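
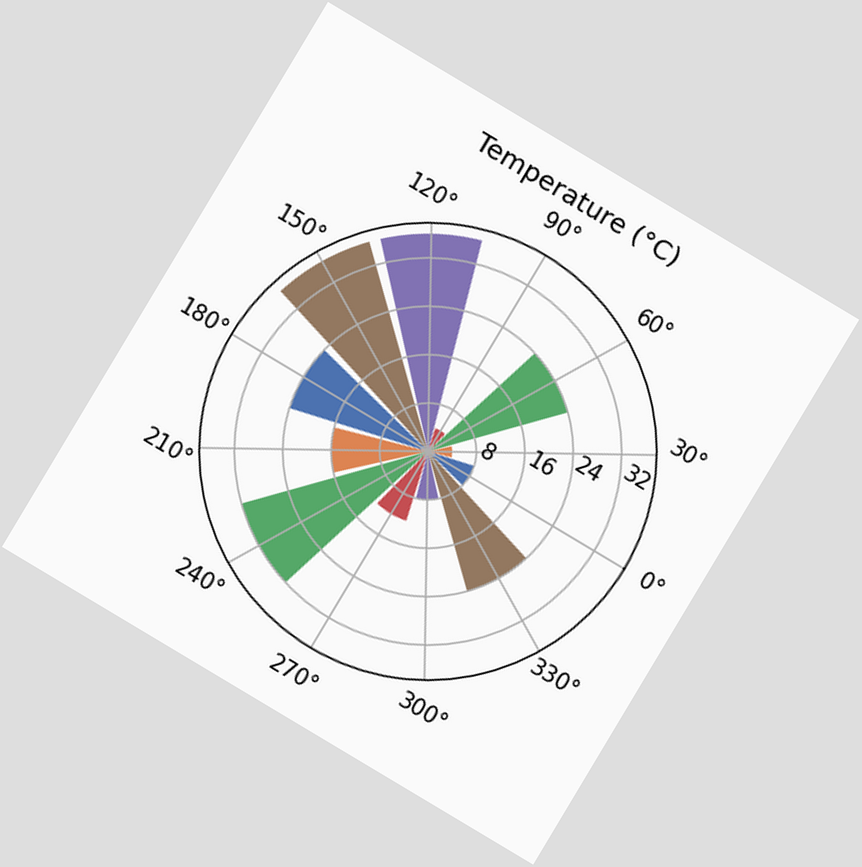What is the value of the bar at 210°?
The chart is tilted about 31° clockwise. The bar at 210° reaches 16°C on the radial axis.

16°C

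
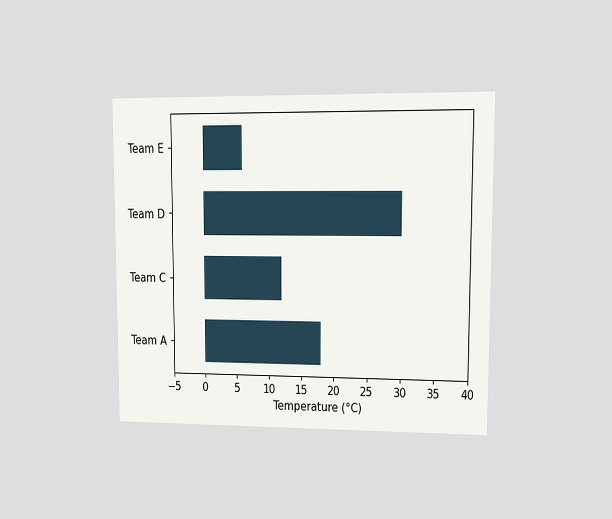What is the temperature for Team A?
The chart is viewed at a slight angle. Reading along the chart's x-axis, the Team A bar reaches 18°C.

18°C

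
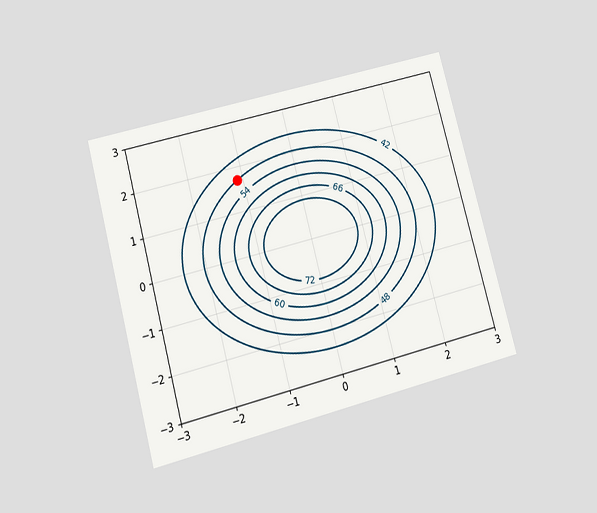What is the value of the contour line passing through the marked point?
The chart is tilted about 15° counter-clockwise and viewed slightly from below. The marked point sits on the contour labelled 48.

48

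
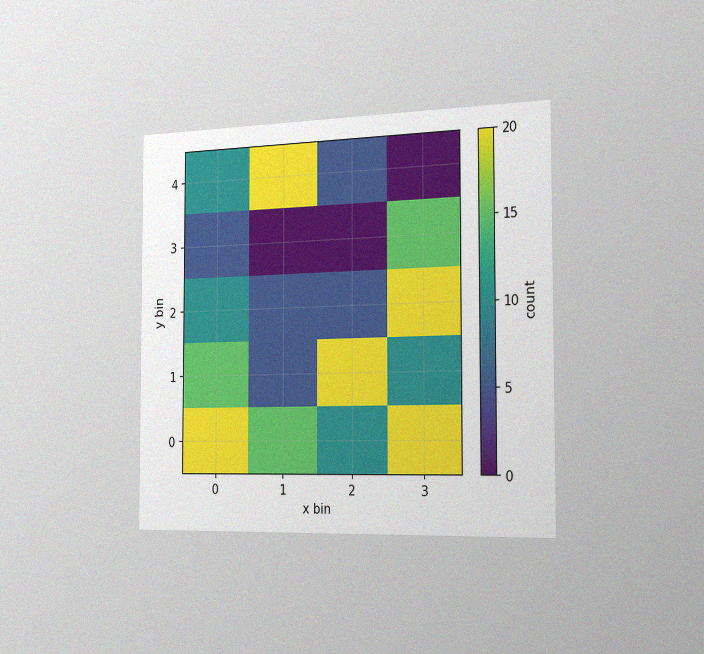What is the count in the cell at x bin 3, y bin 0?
20

The chart is viewed slightly from the right, with some photo noise. Matching the cell (3, 0) against the colorbar gives 20.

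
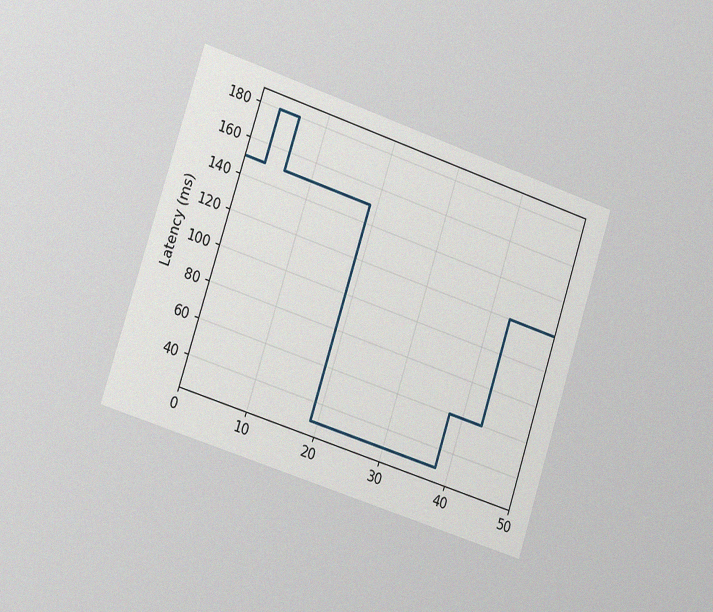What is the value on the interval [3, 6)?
180ms

The chart is tilted about 18° clockwise and viewed slightly from the left, with some photo noise. On [3, 6) the step sits at 180ms.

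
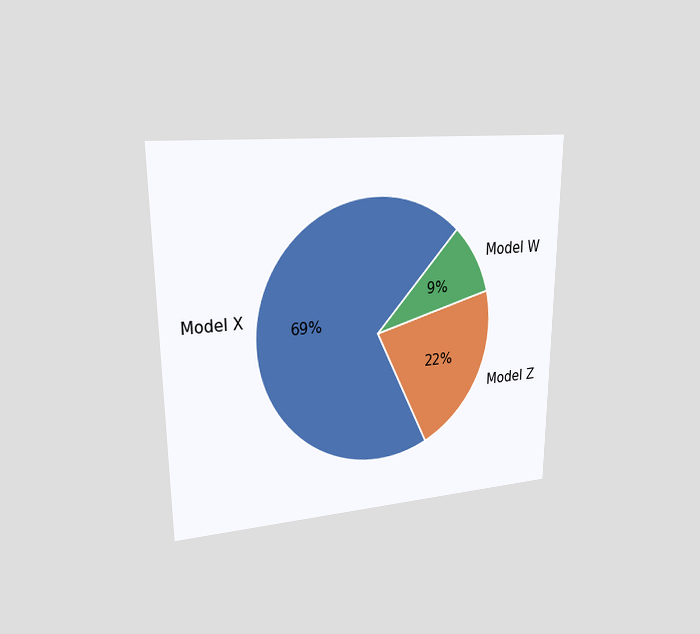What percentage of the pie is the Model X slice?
69%

The chart is viewed at a slight angle. The Model X slice takes up 69% of the pie.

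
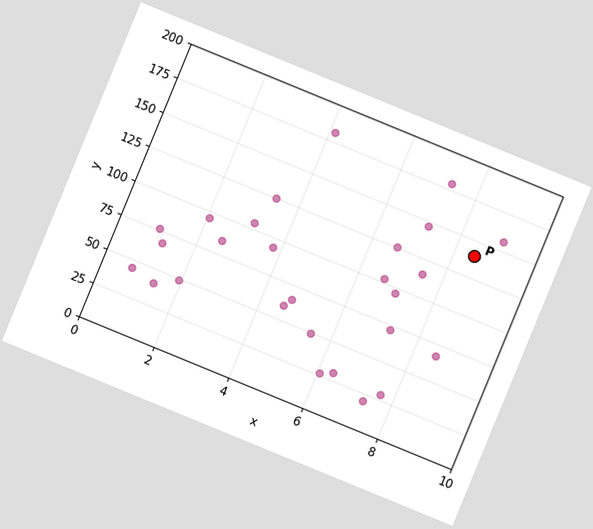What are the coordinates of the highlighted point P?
The chart is tilted about 22° clockwise. Following the gridlines from P to each axis, P sits at (8.5, 140).

(8.5, 140)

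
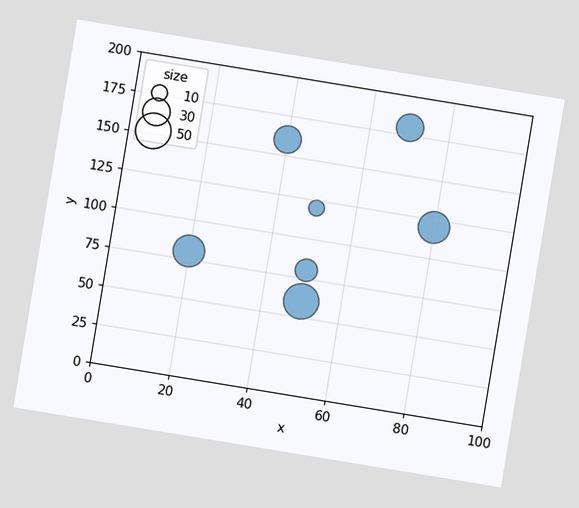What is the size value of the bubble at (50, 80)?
The chart is tilted about 9° clockwise. Matching the bubble at (50, 80) against the size legend gives 20.

20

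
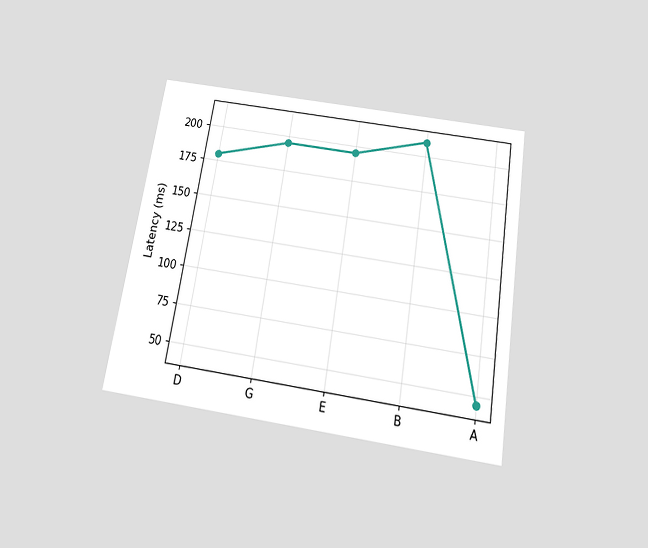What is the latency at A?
45ms

The chart is tilted about 9° clockwise and viewed slightly from below. At A, the line is at 45ms.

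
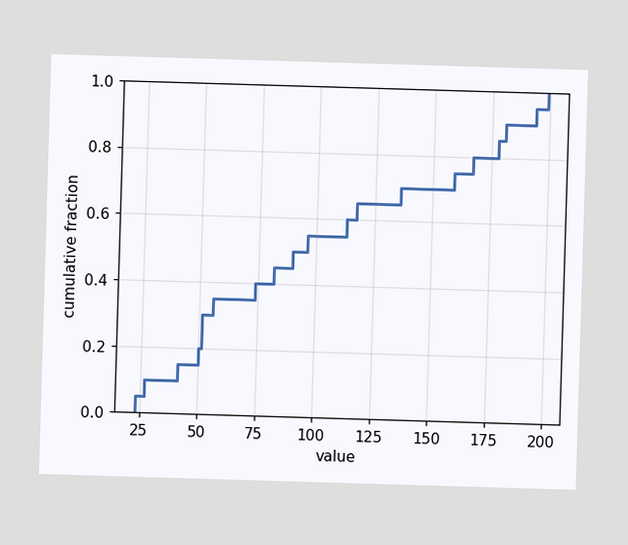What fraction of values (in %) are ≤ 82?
45%

At x=82 the ECDF step is at 45%.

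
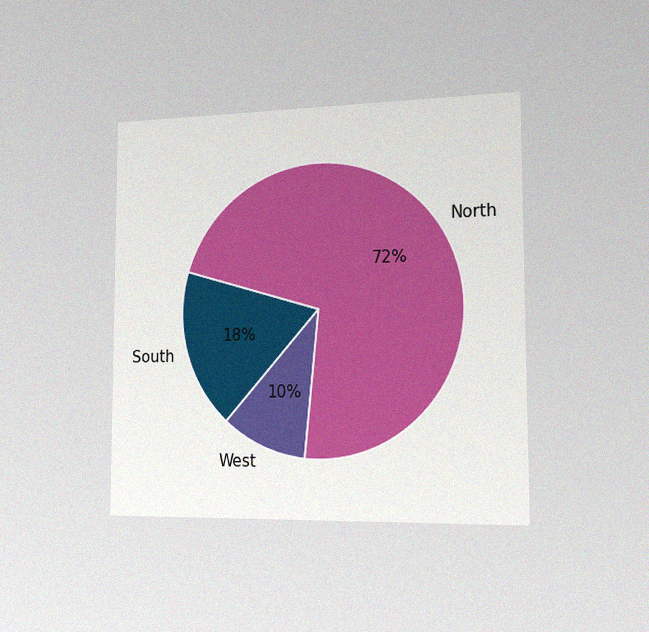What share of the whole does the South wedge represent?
The chart is viewed slightly from the right, with some photo noise. The South slice takes up 18% of the pie.

18%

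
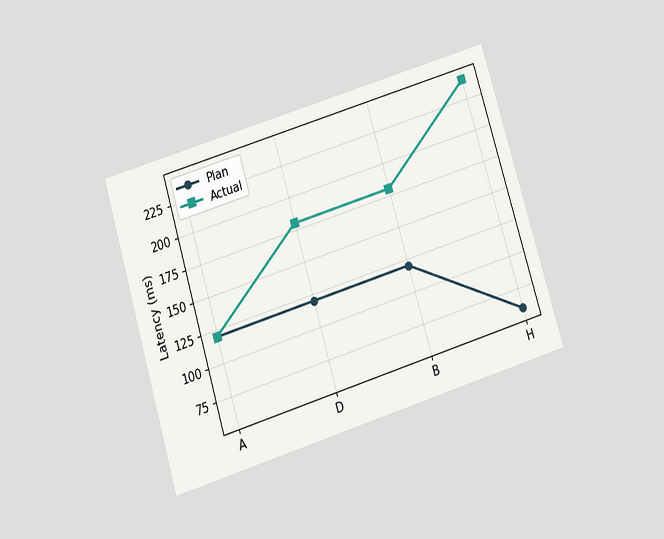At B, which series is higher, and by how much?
The chart is tilted about 17° counter-clockwise and viewed slightly from below. At B, Actual sits above the other line by 60ms.

Actual, by 60ms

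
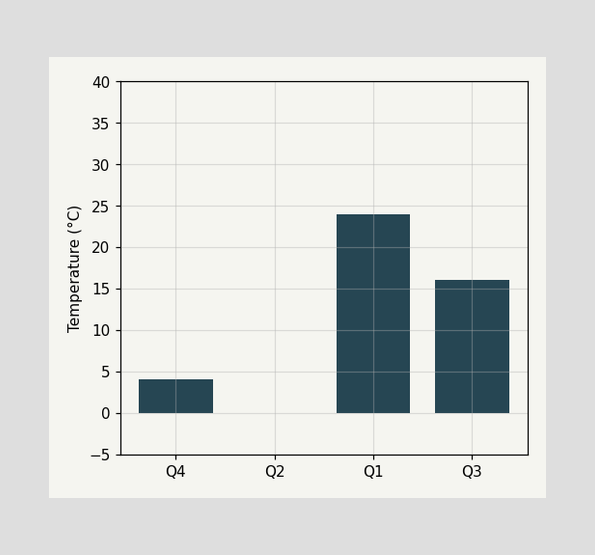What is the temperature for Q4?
Reading along the chart's y-axis, the Q4 bar reaches 4°C.

4°C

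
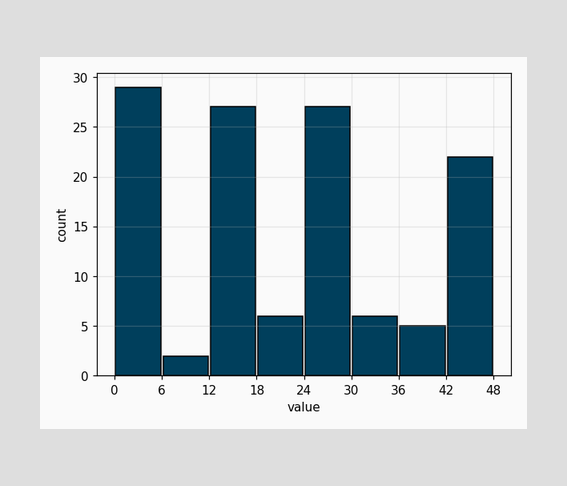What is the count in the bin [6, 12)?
The [6, 12) bin has height 2.

2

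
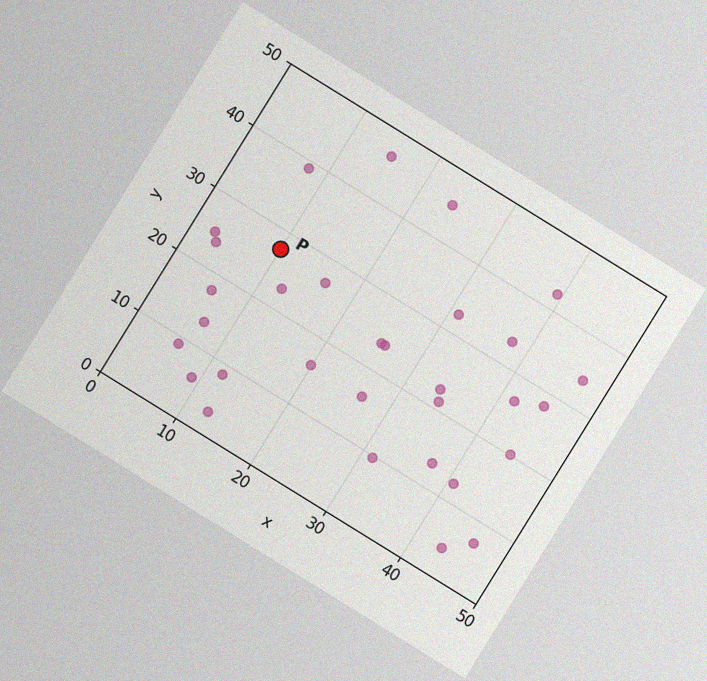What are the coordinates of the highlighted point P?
The chart is tilted about 32° clockwise, with some photo noise. Following the gridlines from P to each axis, P sits at (10, 27.5).

(10, 27.5)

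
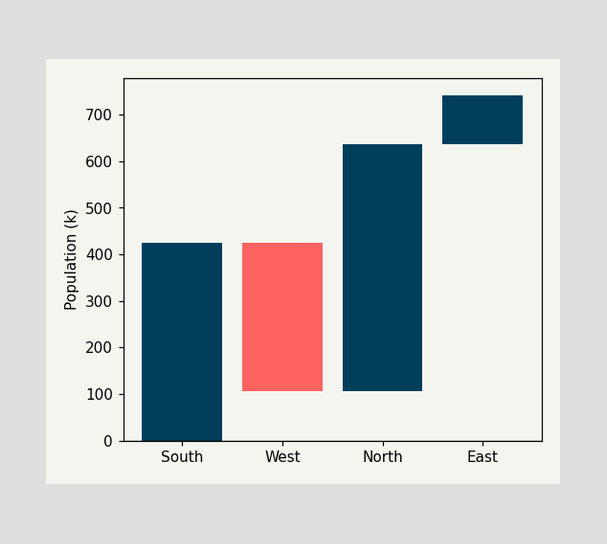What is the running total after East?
742k

After East the running total reaches 742k.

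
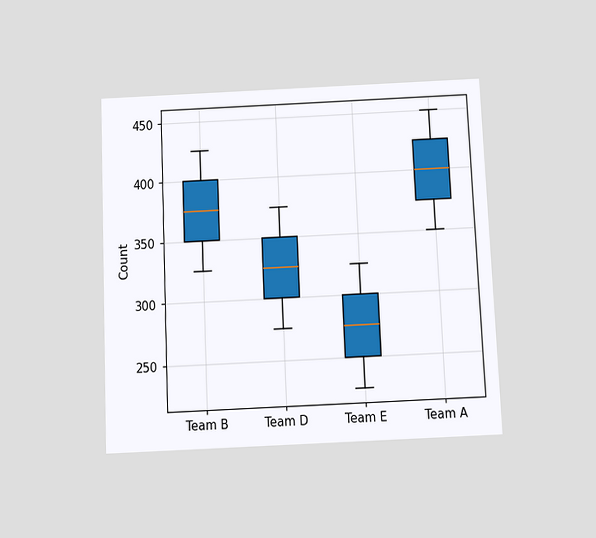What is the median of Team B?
375

The chart is tilted about 2° counter-clockwise and viewed slightly from below. The median line in the Team B box sits at 375.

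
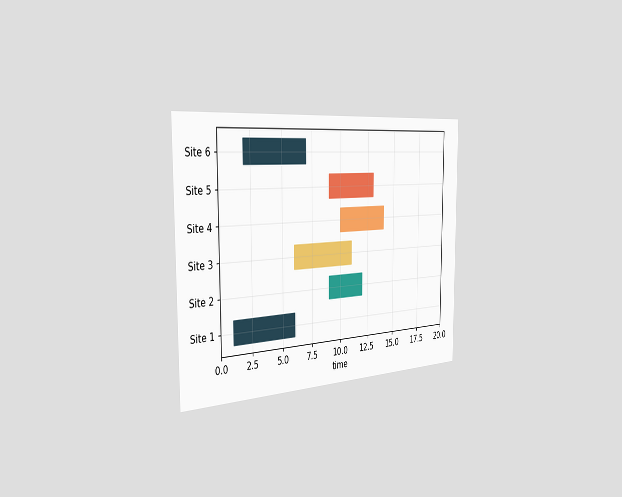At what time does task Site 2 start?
The chart is viewed slightly from the left. The Site 2 bar begins at t=9.

9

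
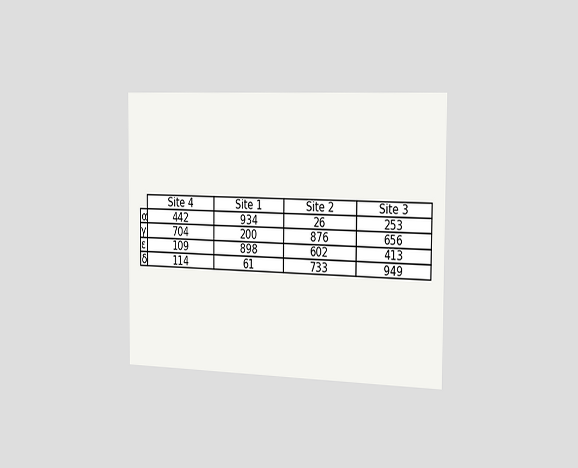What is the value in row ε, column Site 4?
109

The chart is viewed slightly from the right. The (ε, Site 4) cell reads 109.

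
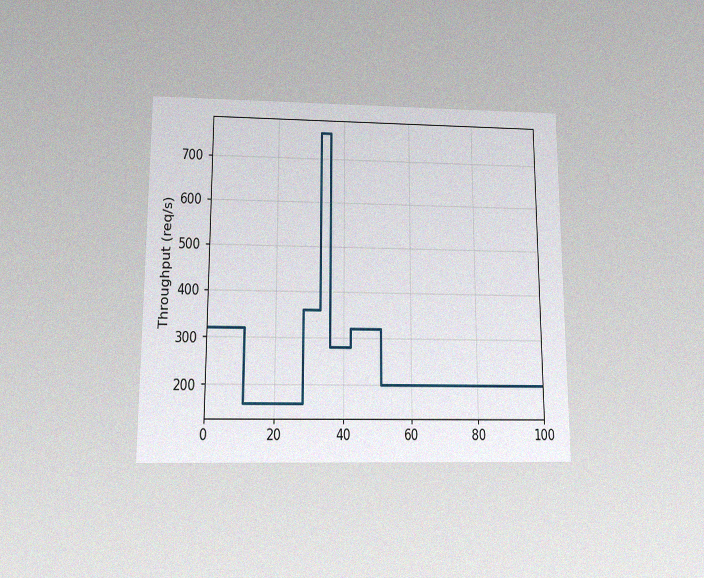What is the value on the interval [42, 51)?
The chart is viewed slightly from below, with some photo noise. On [42, 51) the step sits at 320req/s.

320req/s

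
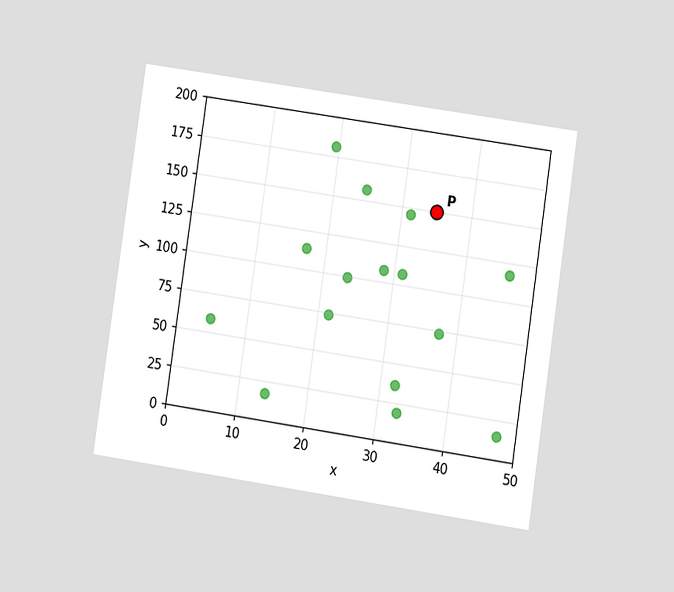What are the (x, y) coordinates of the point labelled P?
The chart is tilted about 8° clockwise and viewed at a slight angle. Following the gridlines from P to each axis, P sits at (35, 150).

(35, 150)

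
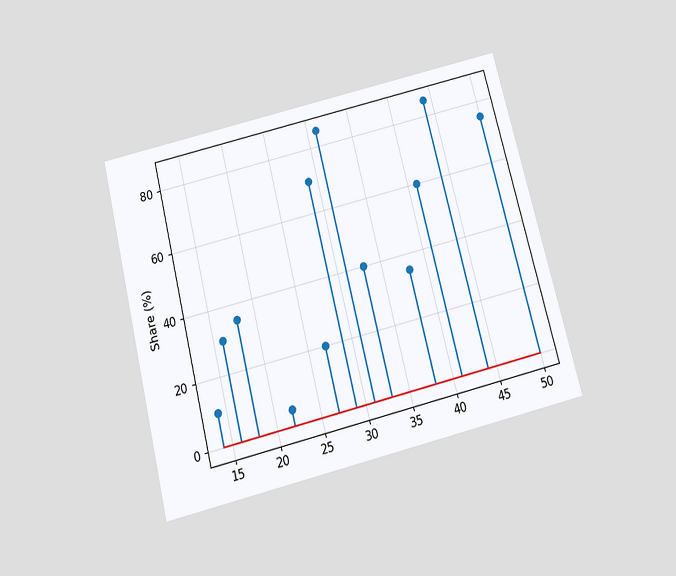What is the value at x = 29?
The chart is tilted about 14° counter-clockwise and viewed slightly from below. The stem at x=29 reaches 70%.

70%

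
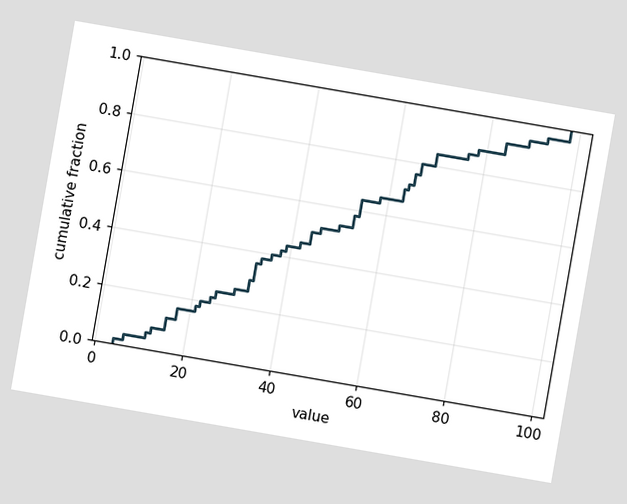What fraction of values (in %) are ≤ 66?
80%

The chart is tilted about 10° clockwise. At x=66 the ECDF step is at 80%.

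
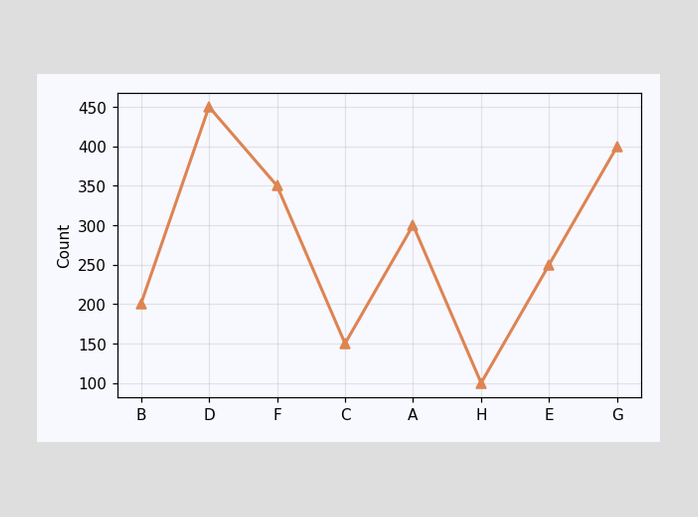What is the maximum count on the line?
450

The highest point is at D, and reading across to the y-axis gives 450.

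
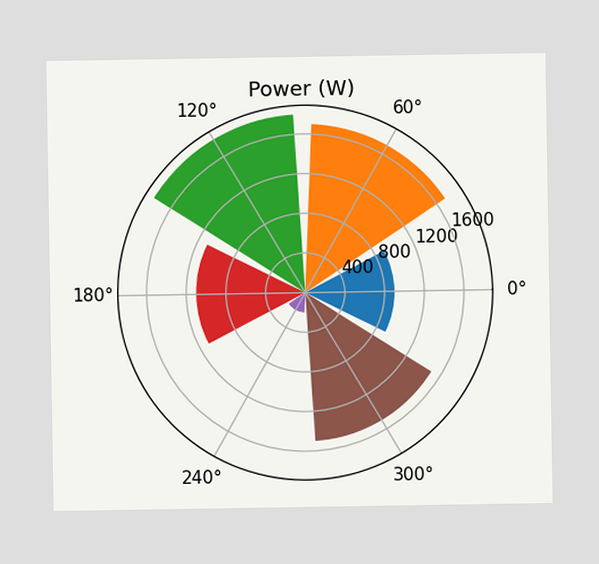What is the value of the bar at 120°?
1800W

The bar at 120° reaches 1800W on the radial axis.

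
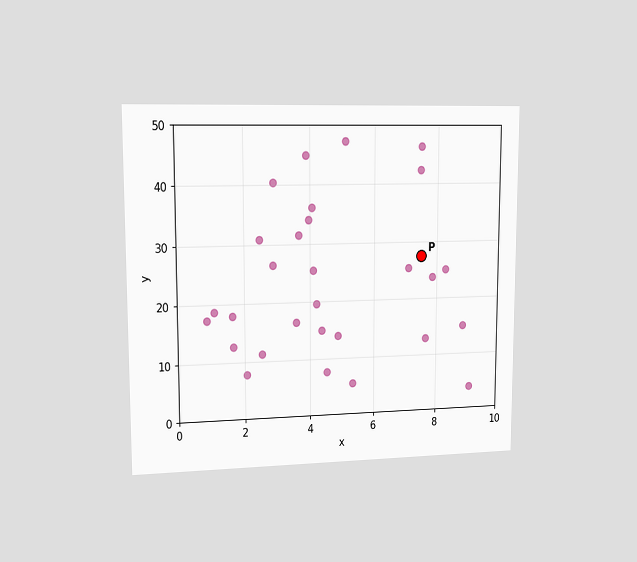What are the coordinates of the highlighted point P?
(7.5, 27.5)

The chart is viewed slightly from the left. Following the gridlines from P to each axis, P sits at (7.5, 27.5).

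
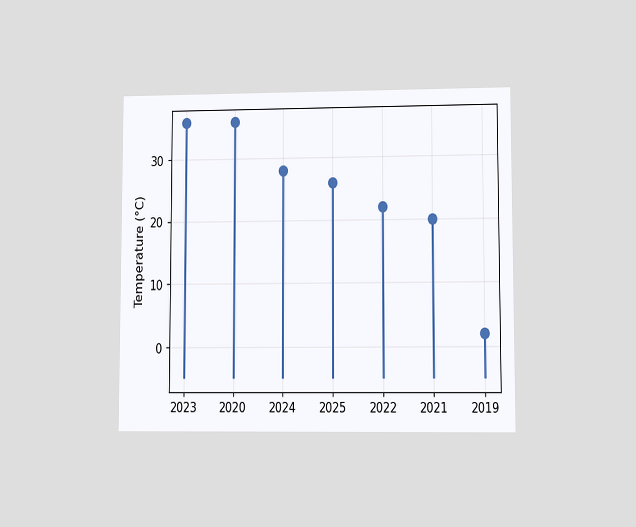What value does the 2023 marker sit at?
The chart is viewed at a slight angle. The 2023 marker sits at 36°C.

36°C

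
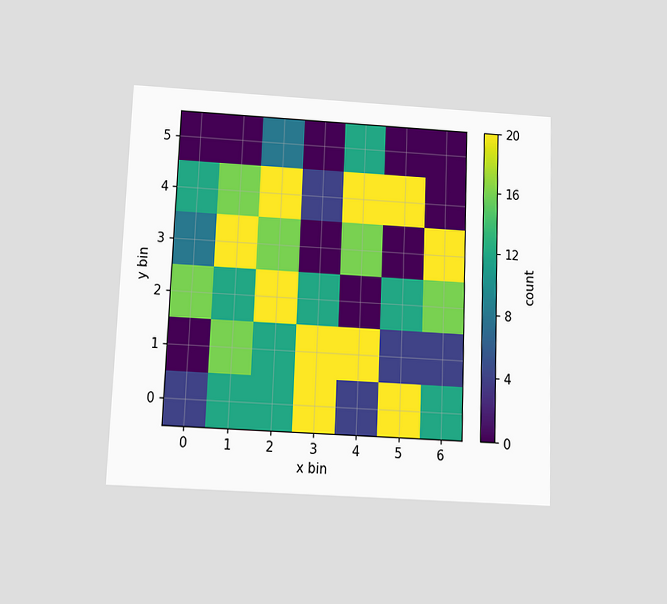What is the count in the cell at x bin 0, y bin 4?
12

The chart is tilted about 2° clockwise and viewed slightly from below. Matching the cell (0, 4) against the colorbar gives 12.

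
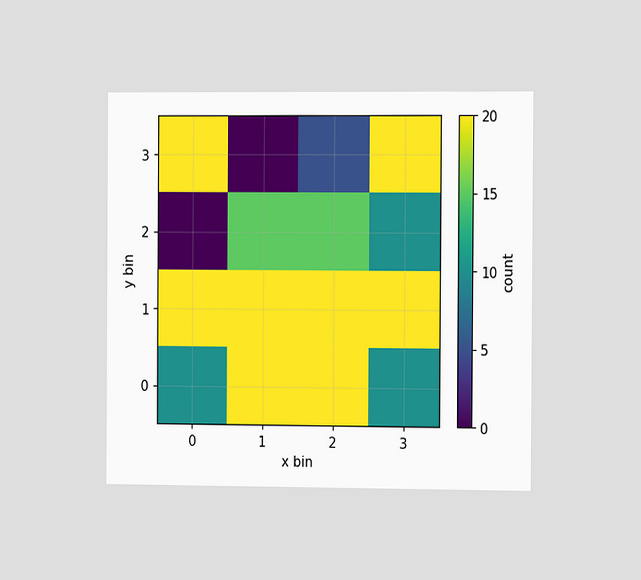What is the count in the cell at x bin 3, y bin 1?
The chart is viewed slightly from the right. Matching the cell (3, 1) against the colorbar gives 20.

20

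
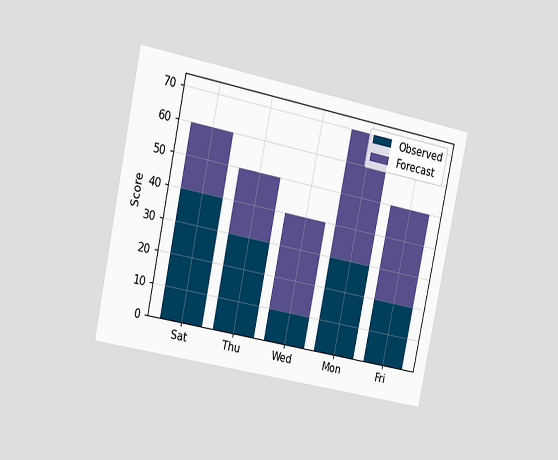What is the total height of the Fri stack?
The chart is tilted about 12° clockwise and viewed slightly from the left. The Fri stack's top reaches 50 on the y-axis.

50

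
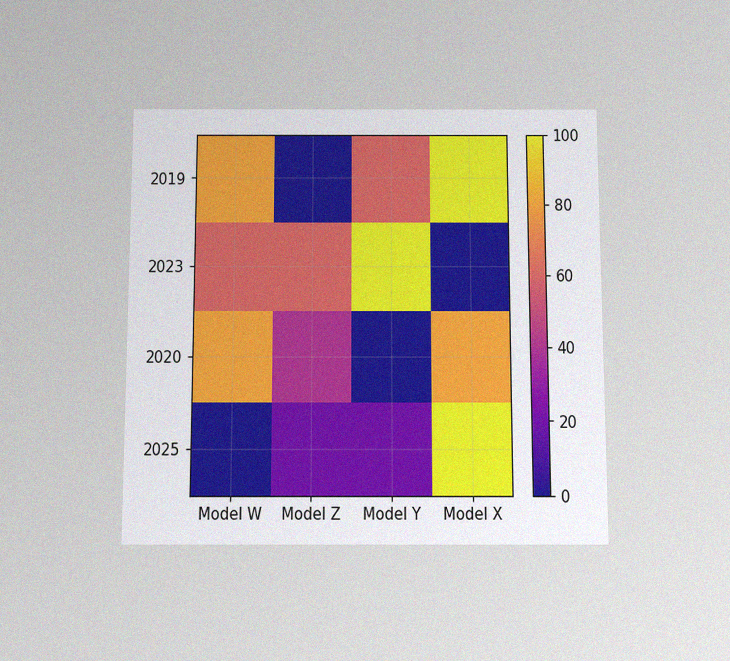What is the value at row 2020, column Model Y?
0

The chart is viewed slightly from below, with some photo noise. Matching cell (2020, Model Y) against the colorbar gives 0.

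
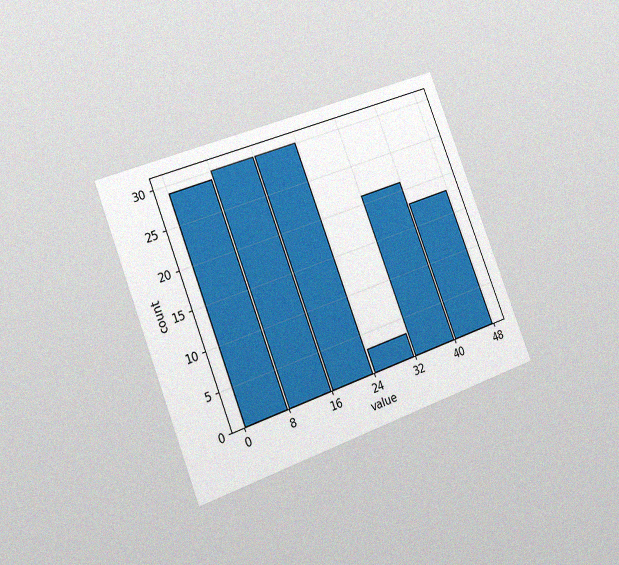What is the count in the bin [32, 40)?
21

The chart is tilted about 21° counter-clockwise and viewed slightly from the left, with some photo noise. The [32, 40) bin has height 21.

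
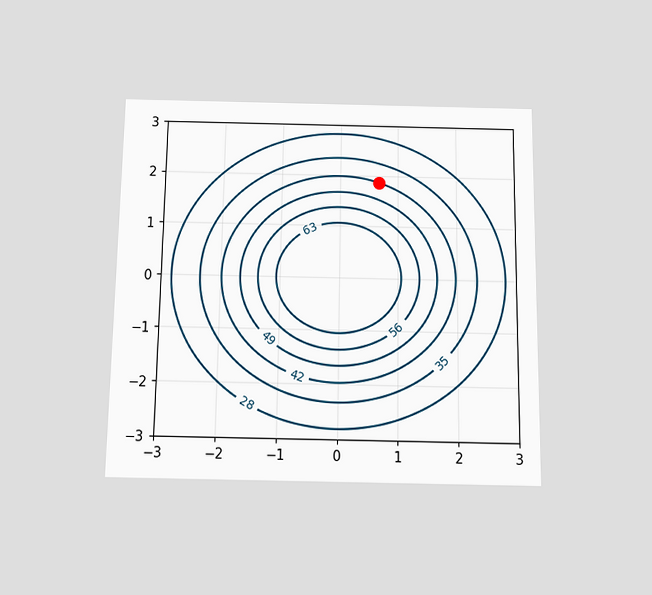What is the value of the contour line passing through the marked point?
42

The chart is viewed slightly from below. The marked point sits on the contour labelled 42.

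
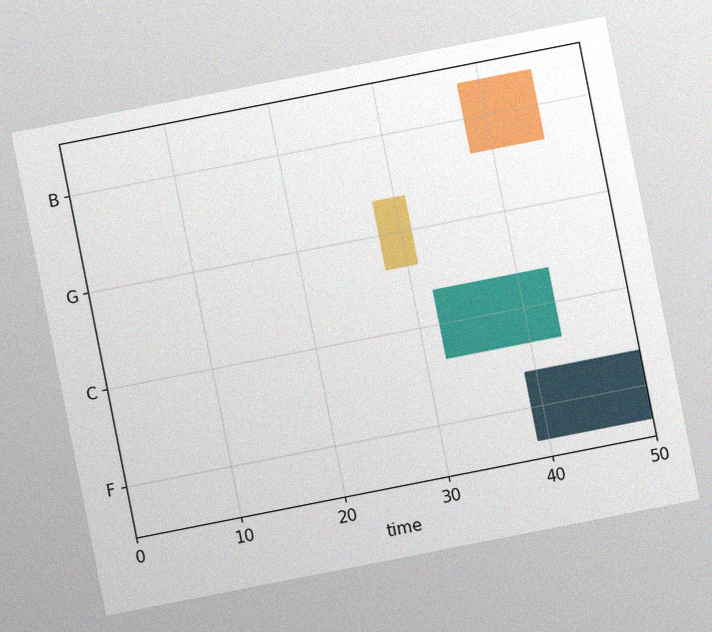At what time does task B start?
The chart is tilted about 11° counter-clockwise, with some photo noise. The B bar begins at t=38.

38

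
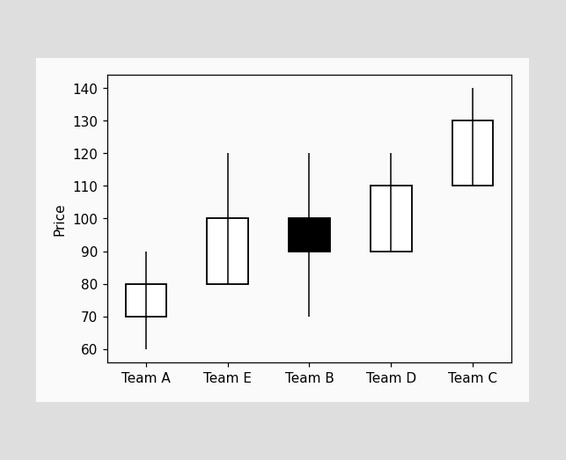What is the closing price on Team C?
130

The Team C candle closes at 130.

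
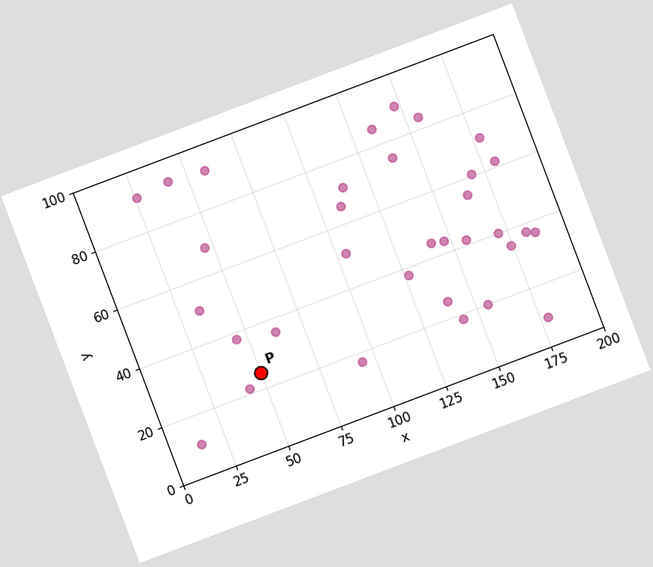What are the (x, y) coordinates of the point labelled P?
The chart is tilted about 21° counter-clockwise. Following the gridlines from P to each axis, P sits at (50, 25).

(50, 25)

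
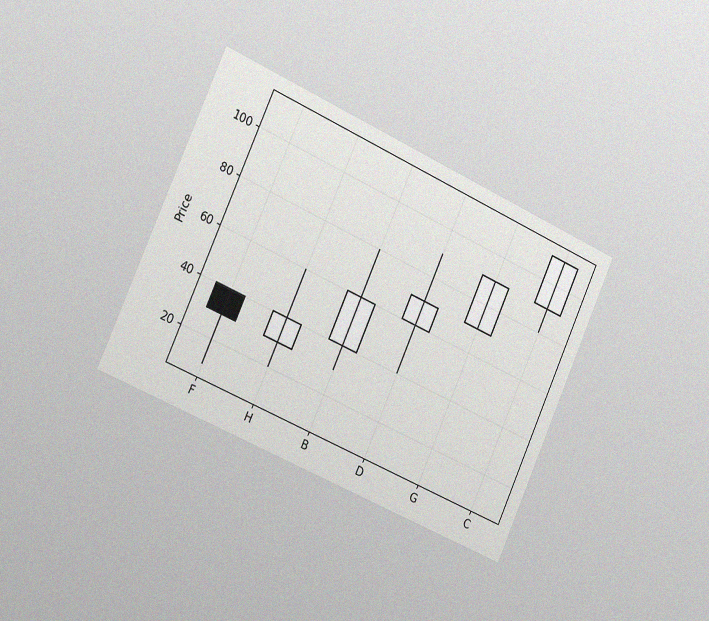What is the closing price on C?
110

The chart is tilted about 24° clockwise and viewed slightly from the left, with some photo noise. The C candle closes at 110.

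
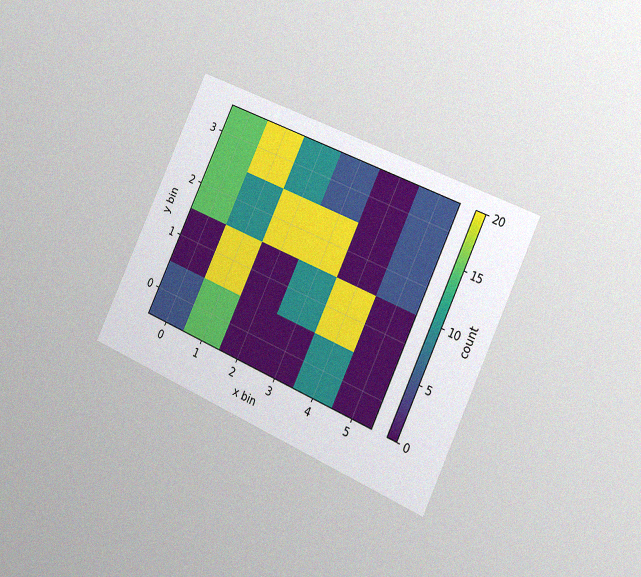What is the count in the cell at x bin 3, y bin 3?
The chart is tilted about 25° clockwise and viewed slightly from the right, with some photo noise. Matching the cell (3, 3) against the colorbar gives 5.

5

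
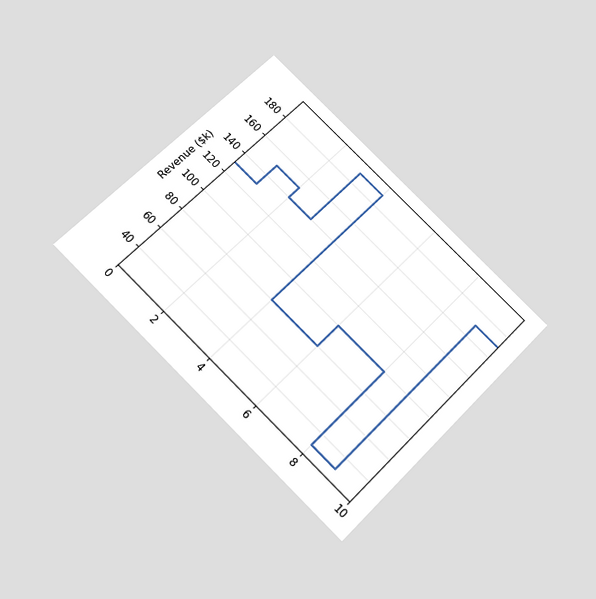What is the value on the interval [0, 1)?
$130k

The chart is tilted about 45° clockwise and viewed slightly from below. On [0, 1) the step sits at $130k.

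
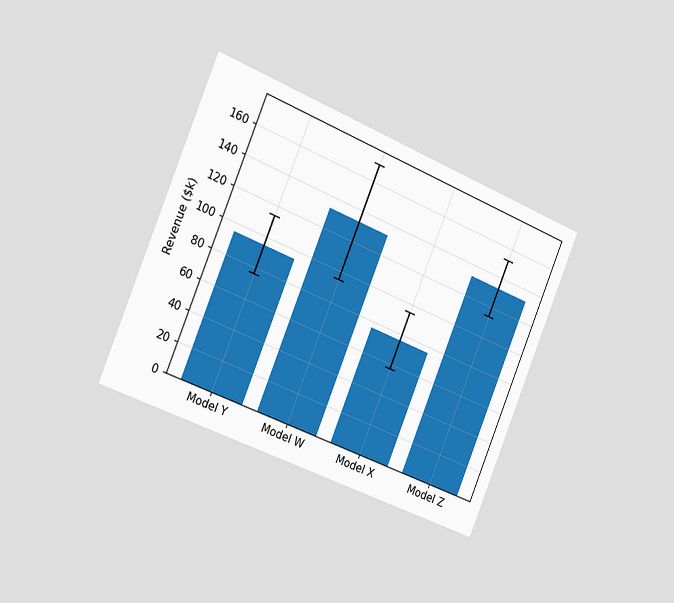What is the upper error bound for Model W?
The chart is tilted about 23° clockwise and viewed slightly from the left. The Model W bar's upper whisker reaches $171k.

$171k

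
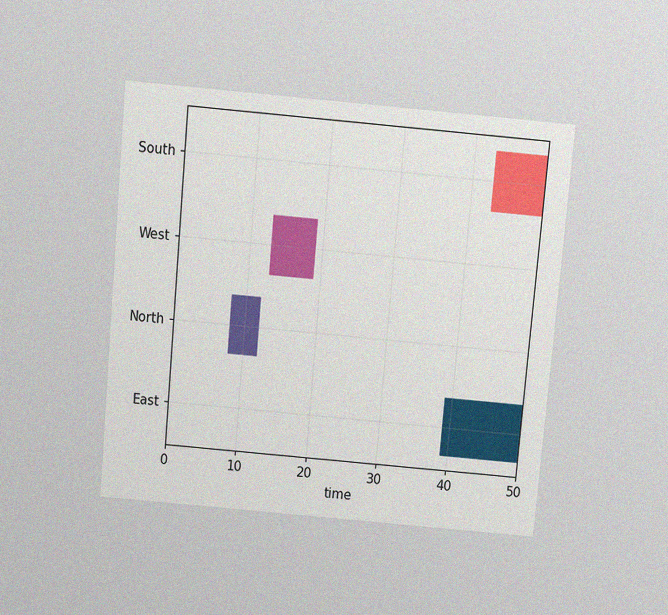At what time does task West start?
13

The chart is tilted about 5° clockwise and viewed slightly from above, with some photo noise. The West bar begins at t=13.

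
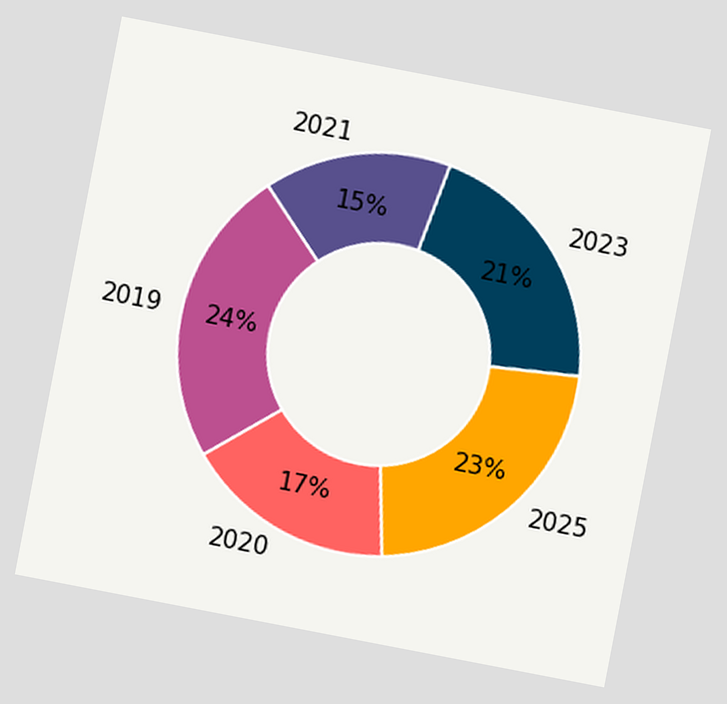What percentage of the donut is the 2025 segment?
23%

The chart is tilted about 11° clockwise. The 2025 segment takes up 23% of the ring.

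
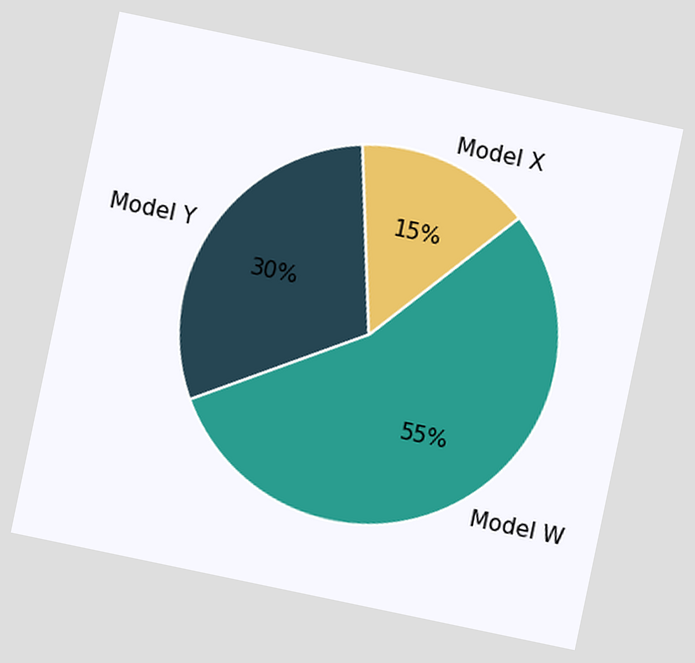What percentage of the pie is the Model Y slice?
The chart is tilted about 12° clockwise. The Model Y slice takes up 30% of the pie.

30%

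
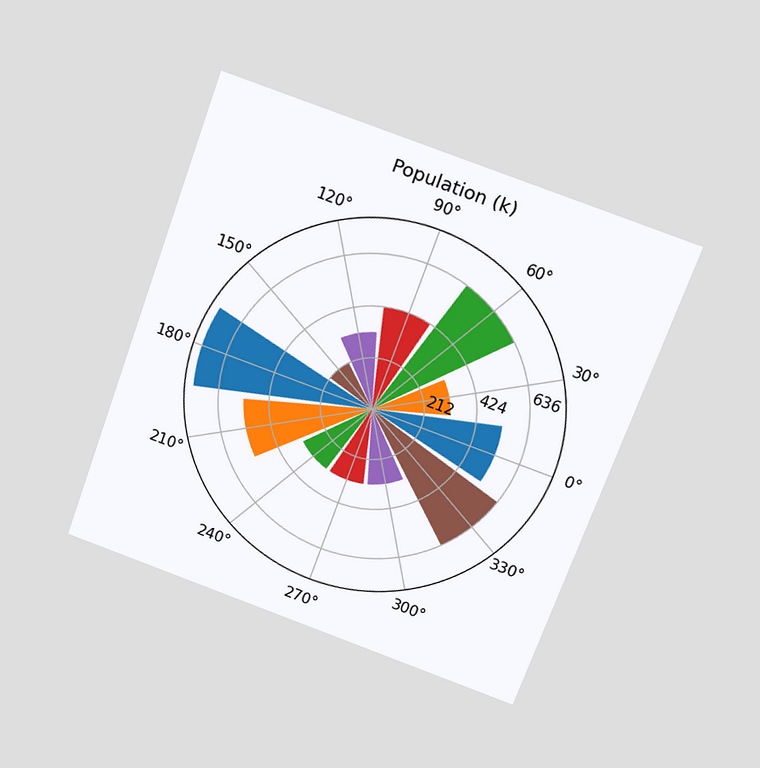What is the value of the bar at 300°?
The chart is tilted about 20° clockwise and viewed slightly from above. The bar at 300° reaches 318k on the radial axis.

318k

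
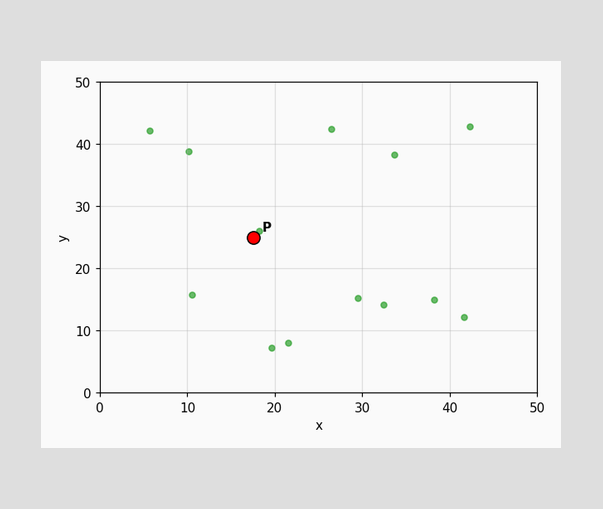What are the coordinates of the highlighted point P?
Following the gridlines from P to each axis, P sits at (17.5, 25).

(17.5, 25)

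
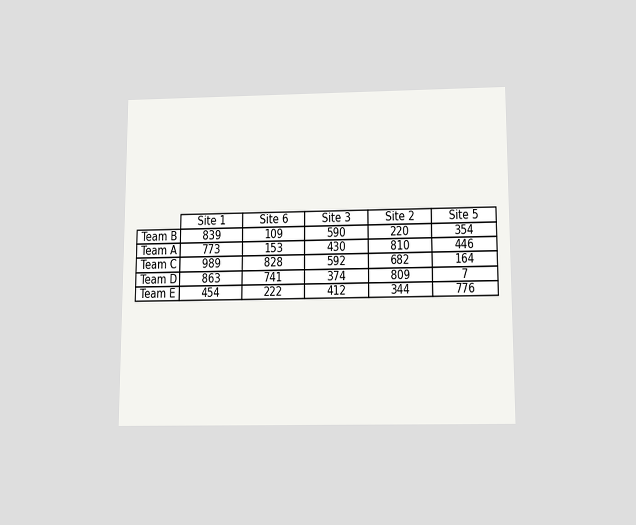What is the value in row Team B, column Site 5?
354

The chart is viewed slightly from below. The (Team B, Site 5) cell reads 354.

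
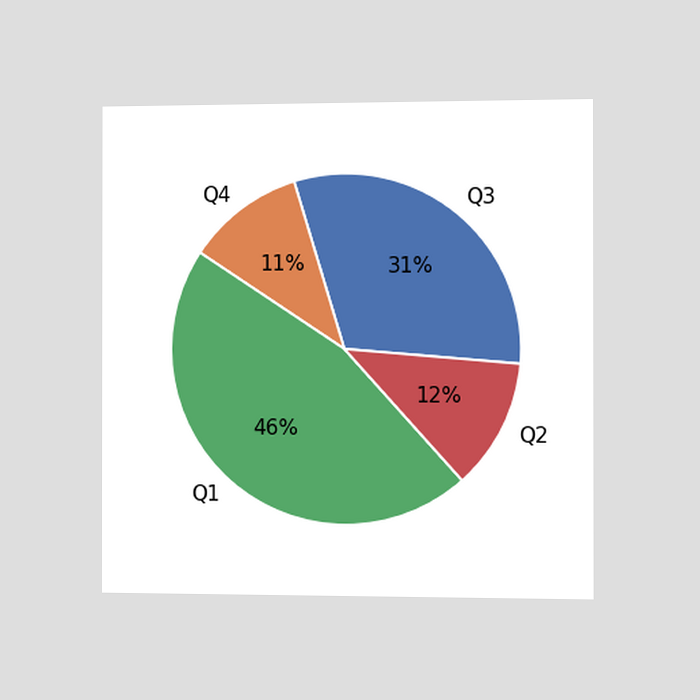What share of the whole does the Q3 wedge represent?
The chart is viewed slightly from the right. The Q3 slice takes up 31% of the pie.

31%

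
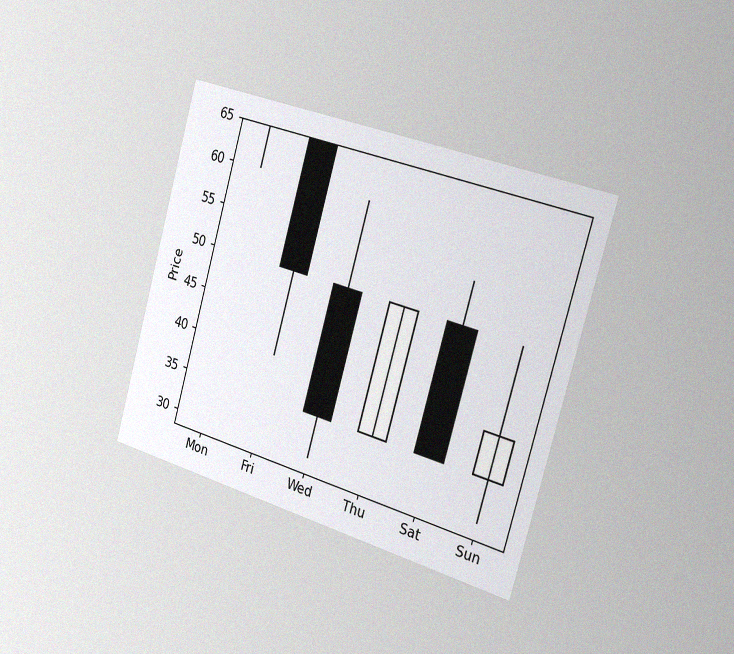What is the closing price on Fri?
The chart is tilted about 16° clockwise and viewed slightly from the right, with some photo noise. The Fri candle closes at 50.

50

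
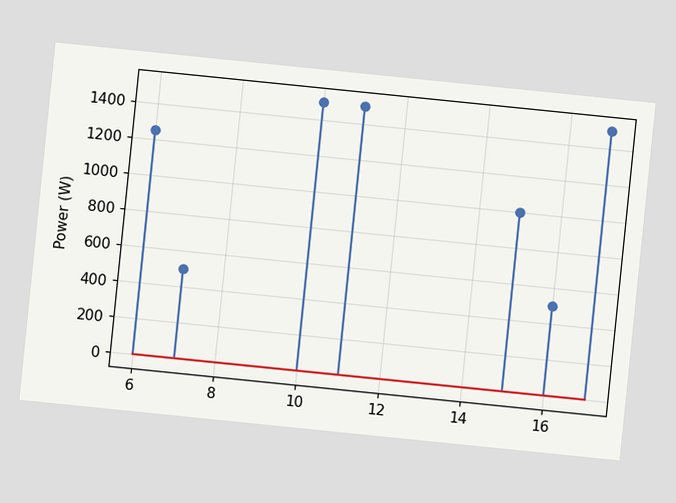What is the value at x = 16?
The chart is tilted about 6° clockwise. The stem at x=16 reaches 500W.

500W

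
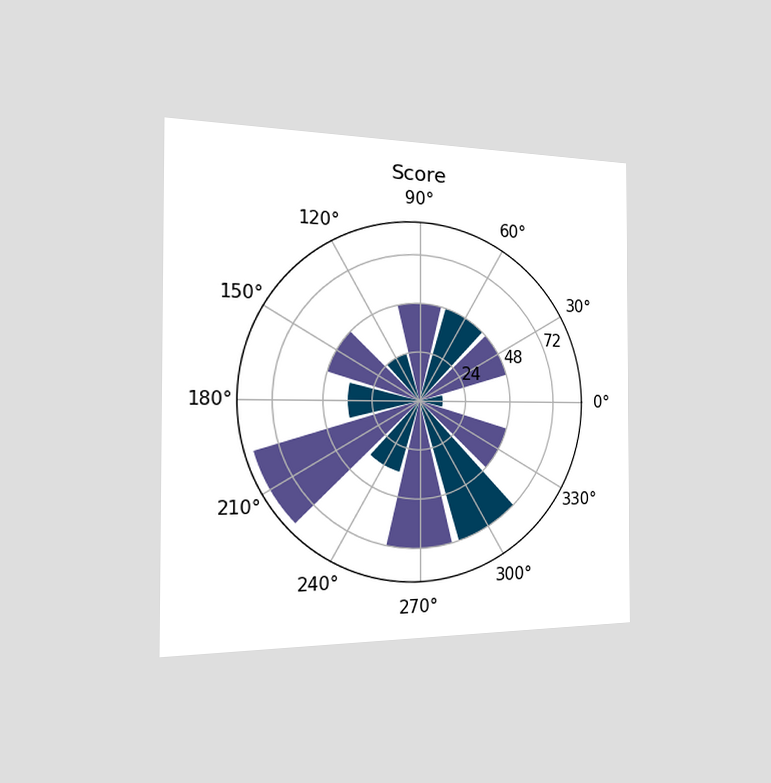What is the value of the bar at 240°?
36

The chart is viewed slightly from the left. The bar at 240° reaches 36 on the radial axis.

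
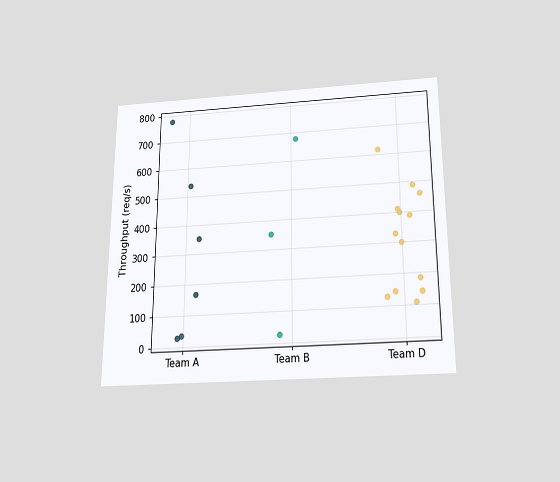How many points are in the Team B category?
The chart is viewed slightly from below. Counting the markers in the Team B column gives 3.

3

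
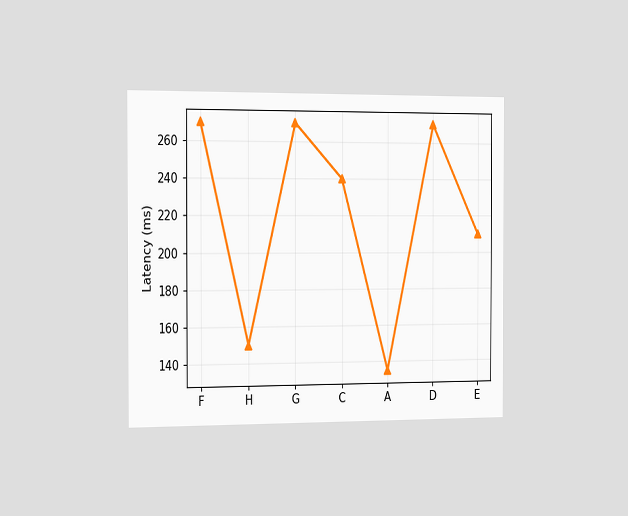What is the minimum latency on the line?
The chart is viewed slightly from the left. The lowest point is at A, and reading across to the y-axis gives 135ms.

135ms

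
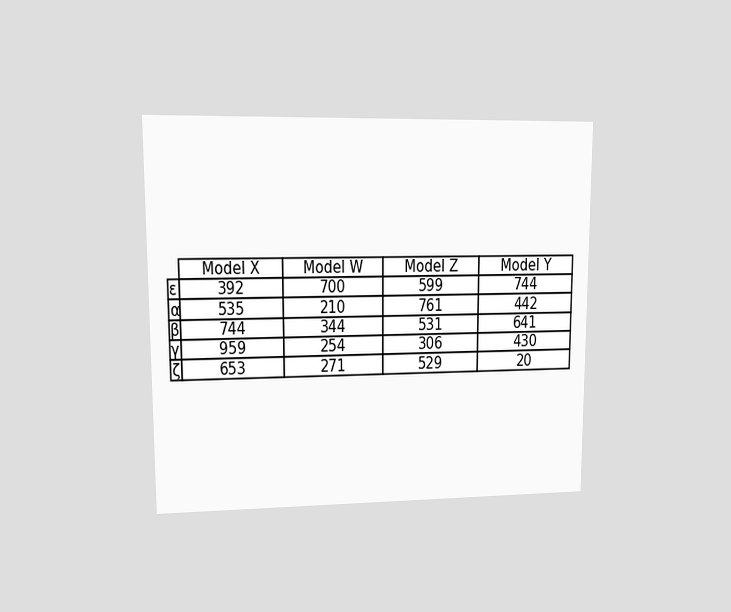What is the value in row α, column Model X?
535

The chart is viewed at a slight angle. The (α, Model X) cell reads 535.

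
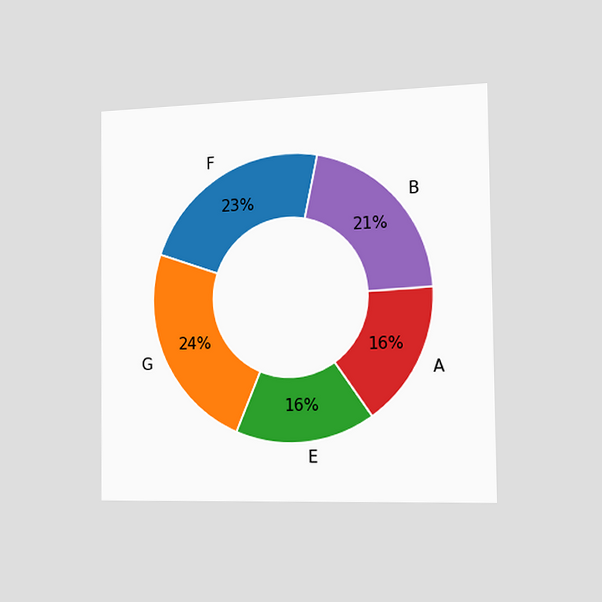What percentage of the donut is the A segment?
16%

The chart is viewed slightly from the right. The A segment takes up 16% of the ring.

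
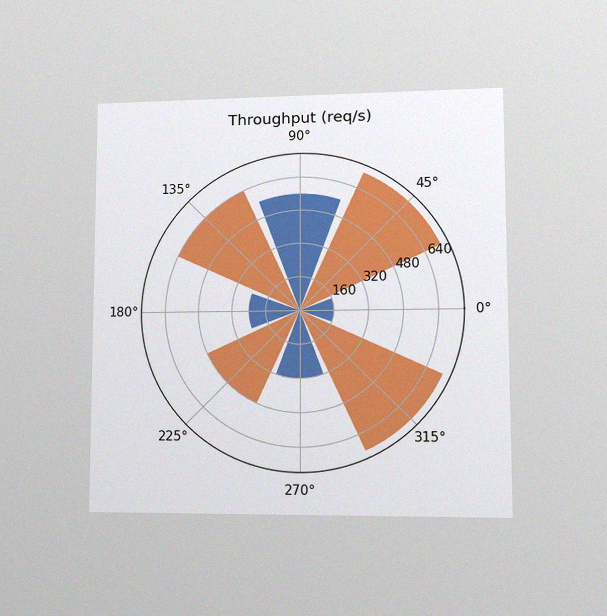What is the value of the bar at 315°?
720req/s

The chart is viewed at a slight angle, with some photo noise. The bar at 315° reaches 720req/s on the radial axis.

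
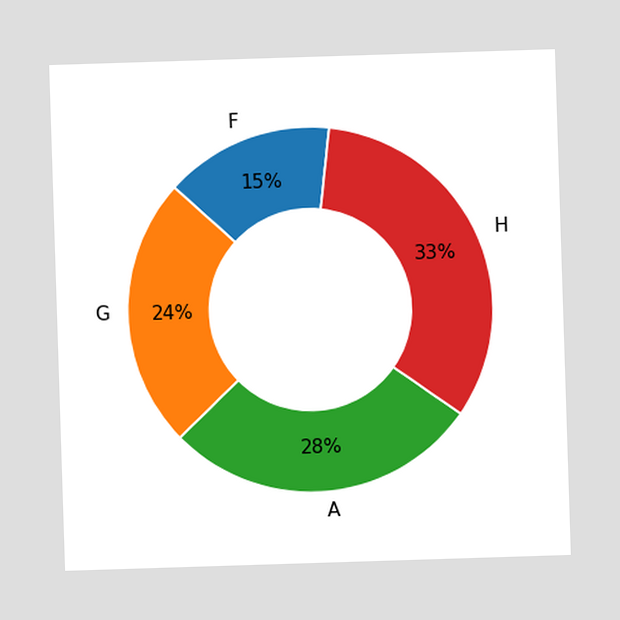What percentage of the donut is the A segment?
28%

The A segment takes up 28% of the ring.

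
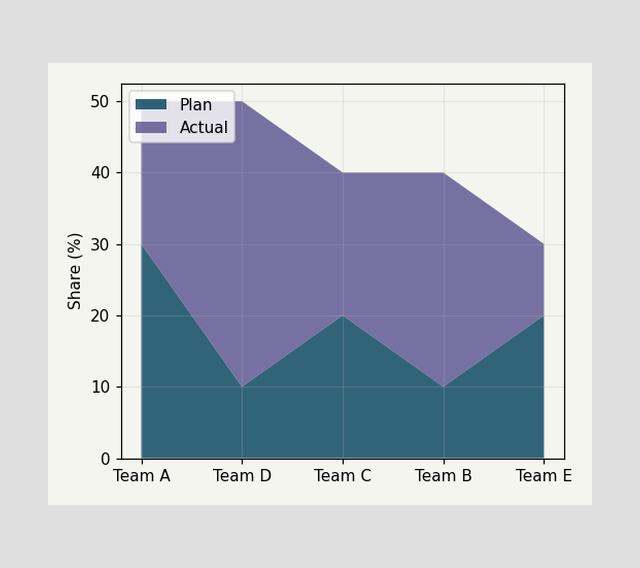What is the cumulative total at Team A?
50%

The stacked total at Team A reaches 50%.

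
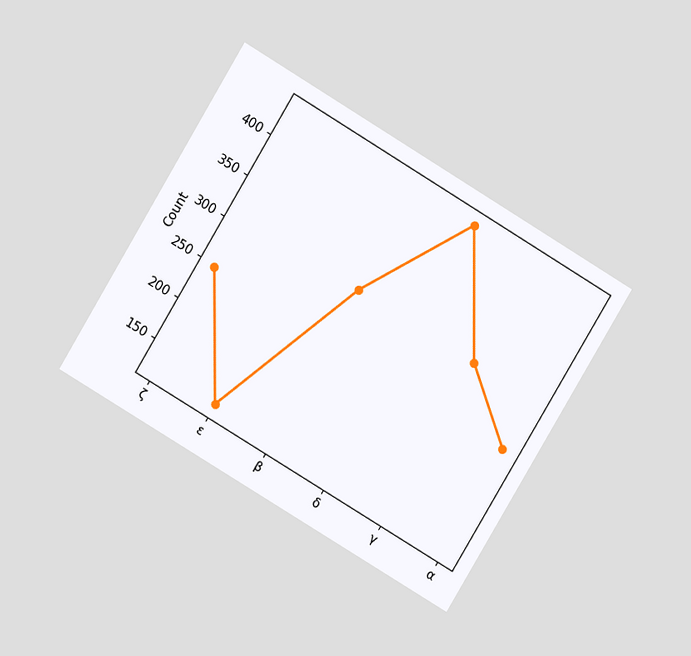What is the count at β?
310

The chart is tilted about 31° clockwise and viewed at a slight angle. At β, the line is at 310.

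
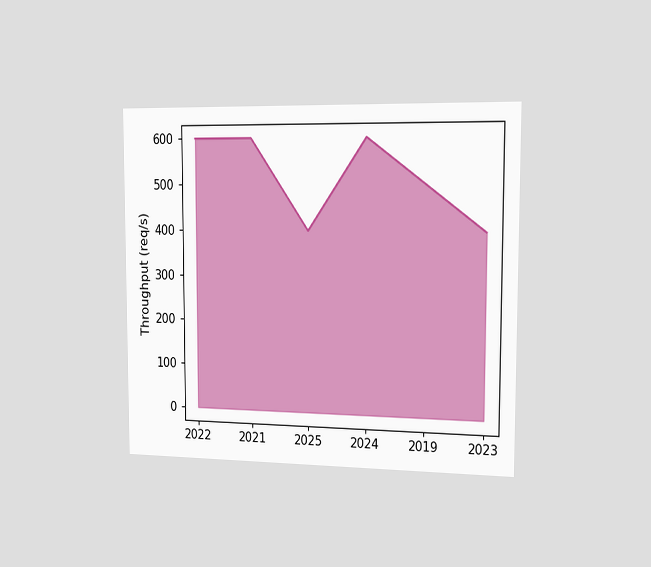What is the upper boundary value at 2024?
600req/s

The chart is viewed slightly from the right. At 2024 the upper boundary is at 600req/s.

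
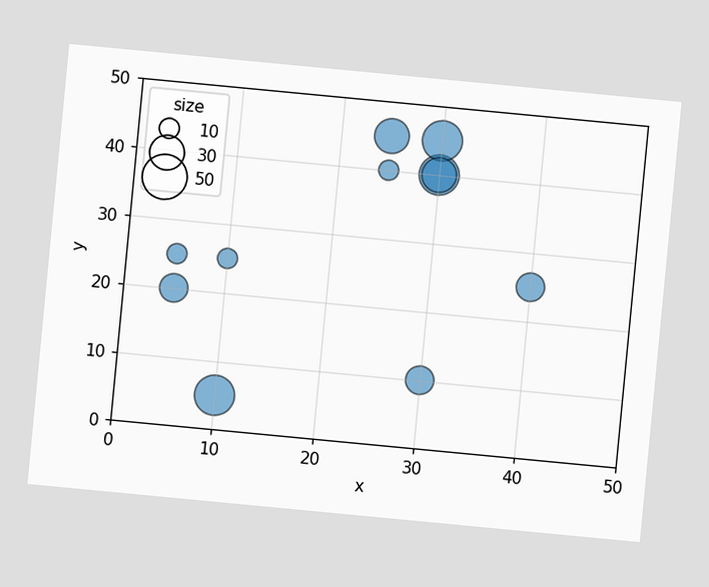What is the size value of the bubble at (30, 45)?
The chart is tilted about 5° clockwise. Matching the bubble at (30, 45) against the size legend gives 40.

40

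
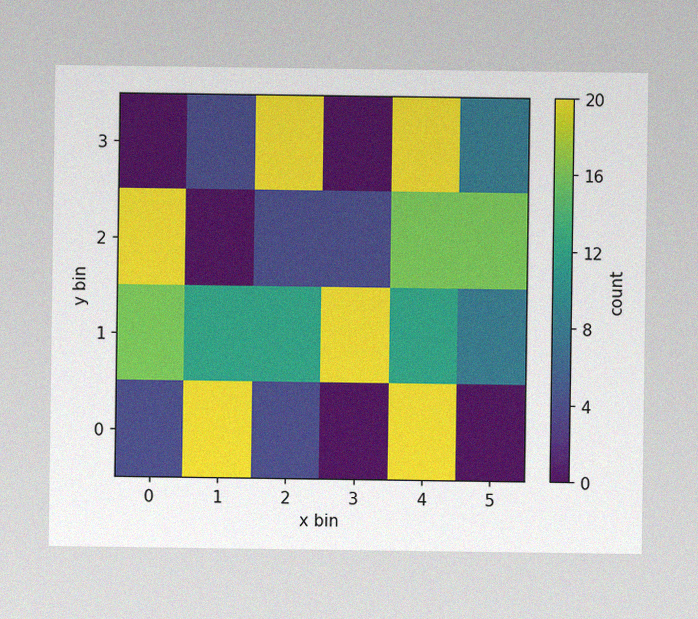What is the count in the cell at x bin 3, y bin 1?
20

The image has some photo noise and uneven lighting. Matching the cell (3, 1) against the colorbar gives 20.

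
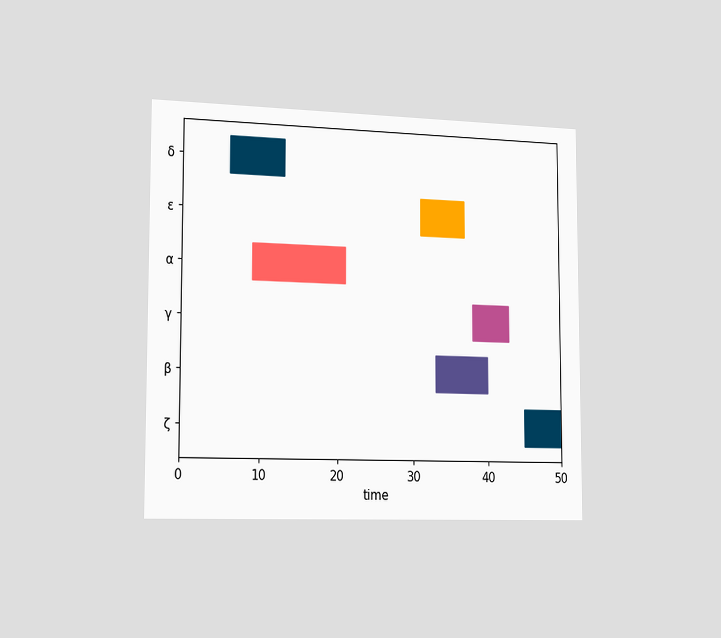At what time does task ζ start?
45

The chart is viewed slightly from the left. The ζ bar begins at t=45.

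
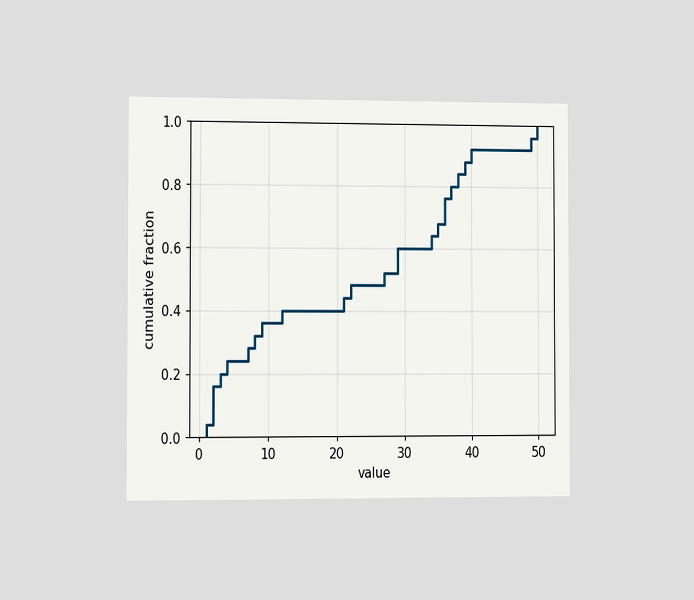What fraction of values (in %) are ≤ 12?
40%

The chart is viewed slightly from the left. At x=12 the ECDF step is at 40%.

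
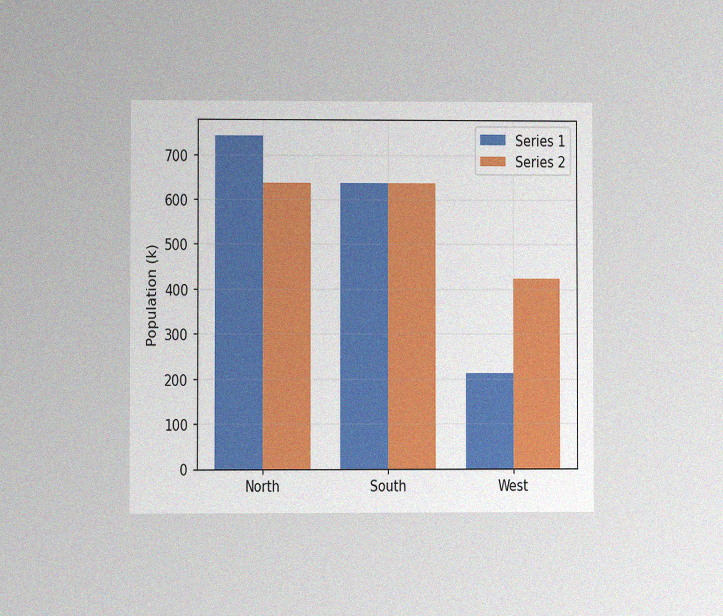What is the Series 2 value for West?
The chart is viewed at a slight angle, with some photo noise. The Series 2 bar at West reaches 424k on the y-axis.

424k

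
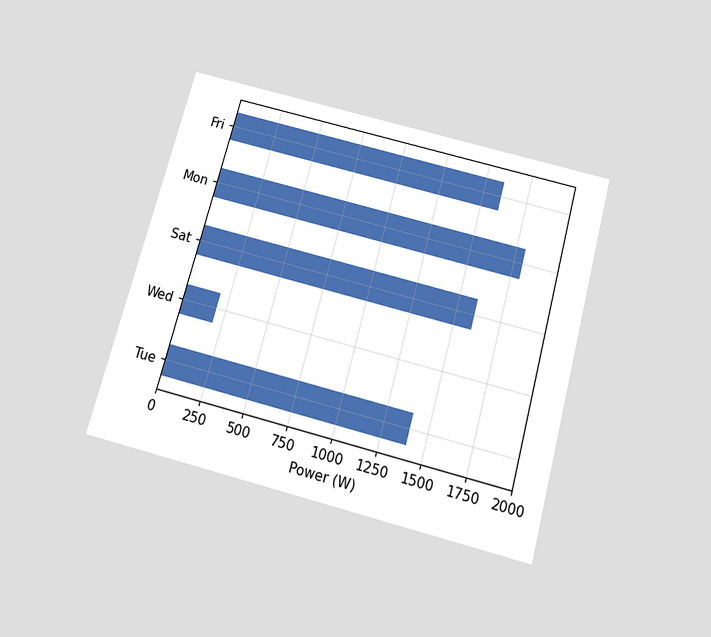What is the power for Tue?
The chart is tilted about 15° clockwise and viewed slightly from below. Reading along the chart's x-axis, the Tue bar reaches 1400W.

1400W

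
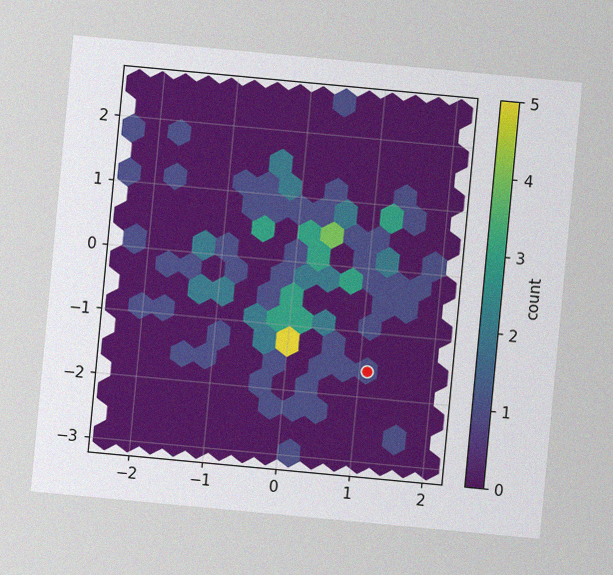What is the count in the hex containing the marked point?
The chart is tilted about 5° clockwise, with some photo noise. The marked hex reads 1 on the colorbar.

1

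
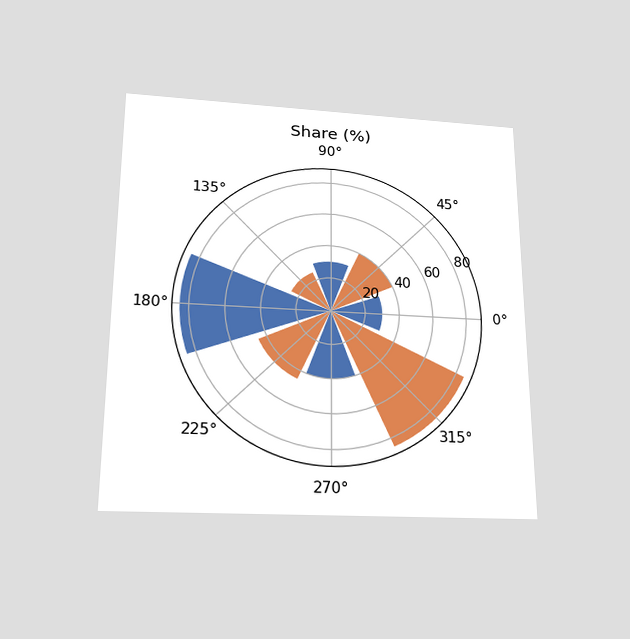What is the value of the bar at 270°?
40%

The chart is viewed slightly from below. The bar at 270° reaches 40% on the radial axis.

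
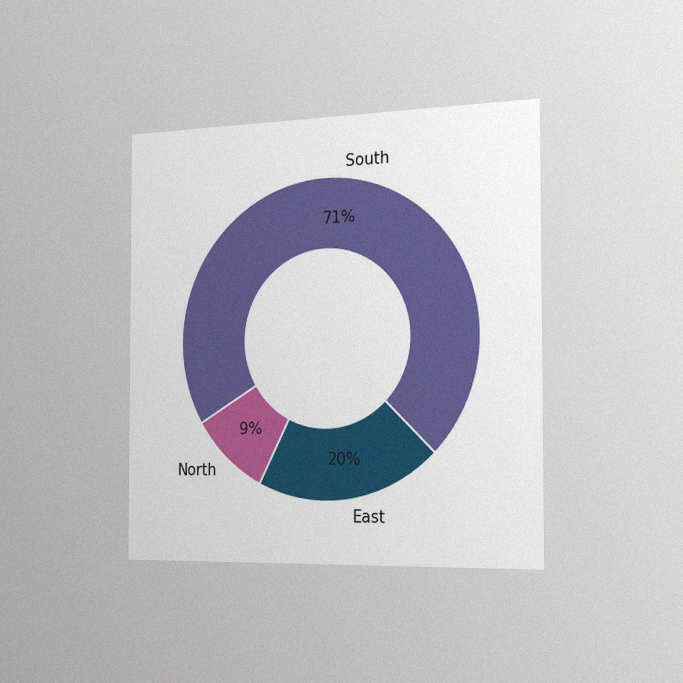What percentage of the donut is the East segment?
The chart is viewed slightly from the right, with some photo noise. The East segment takes up 20% of the ring.

20%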